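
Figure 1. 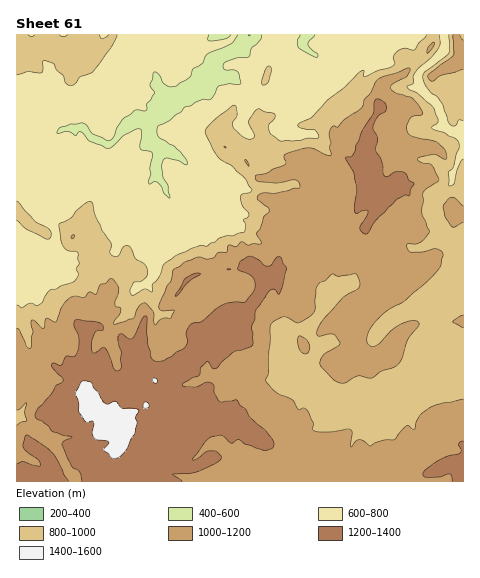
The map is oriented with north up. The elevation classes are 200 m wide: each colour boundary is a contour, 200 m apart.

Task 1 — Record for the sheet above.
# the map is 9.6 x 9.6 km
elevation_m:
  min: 400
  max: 1510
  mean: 960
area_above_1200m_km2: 14.6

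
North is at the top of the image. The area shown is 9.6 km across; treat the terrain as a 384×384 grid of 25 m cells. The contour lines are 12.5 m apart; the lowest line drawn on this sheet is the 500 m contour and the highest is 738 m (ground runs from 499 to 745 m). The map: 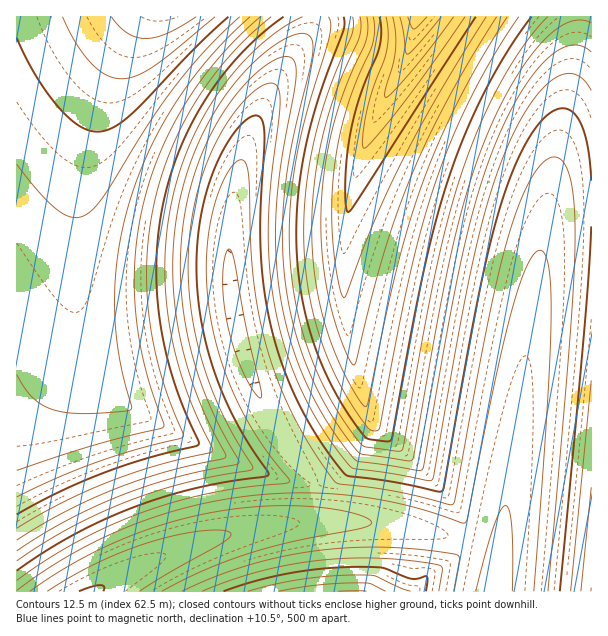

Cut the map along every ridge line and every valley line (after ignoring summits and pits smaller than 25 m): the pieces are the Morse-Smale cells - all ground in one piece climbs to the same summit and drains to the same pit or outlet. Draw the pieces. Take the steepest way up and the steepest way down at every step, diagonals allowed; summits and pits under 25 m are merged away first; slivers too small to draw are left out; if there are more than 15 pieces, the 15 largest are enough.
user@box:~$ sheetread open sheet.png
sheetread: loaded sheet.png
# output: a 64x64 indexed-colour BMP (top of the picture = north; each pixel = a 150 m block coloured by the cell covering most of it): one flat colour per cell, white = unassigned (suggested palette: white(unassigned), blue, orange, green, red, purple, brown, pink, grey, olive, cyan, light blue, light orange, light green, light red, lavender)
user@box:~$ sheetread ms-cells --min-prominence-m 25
<image width="64" height="64" href="data:image/bmp;base64,Qk12CAAAAAAAAHYAAAAoAAAAQAAAAEAAAAABAAQAAAAAAAAIAAATCwAAEwsAABAAAAAAAAAA////ALR3HwAOf/8ALKAsACgn1gC9Z5QAS1aMAMJ34wB/f38AIr28AM++FwDox64AeLv/AIrfmACWmP8A1bDFACIiIiIiREREREREREREREREREREREREREREQzMzMzMzIiIiIiIkRERERERERERERERERERERERERERDMzMzMzMiIiIiIiIkREREREREREREREREREREREREREMzMzMzMyIiIiIiIiIkRERERERERERERERERERERERERDMzMzMzIiIiIiIiIiIiREREREREREREREREREREREREMzMzMzMiIiIiIiIiIiIiREREREREREREREREREREQREzMzMzMyIiIiIiIiIiIiIiIkREREREREREREREQRERETMzMzMzIiIiIiIiIiIiIiIiIiIiRERERERBERERERERMzMzMzMiIiIiIiIiIiIiIiIiIiIiIREREREREREREREzMzMzMyIiIiIiIiIiIiIiIiIiIiIhERERERERERERETMzMzMzIiIiIiIiIiIiIiIiIiIiIiEREREREREREREREzMzMzMiIiIiIiIiIiIiIiIiIiIiIRERERERERERERETMzMzMyIiIiIiIiIiIiIiIiIiIiIhERERERERERERERMzMzMzIiIiIiIiIiIiIiIiIiIiIhEREREREREREREREzMzMzMiIiIiIiIiIiIiIiIiIiIhERERERERERERERETMzMzMyIiIiIiIiIiIiIiIiIiIiERERERERERERERERMzMzMzIiIiIiIiIiIiIiIiIiIiEREREREREREREREREzMzMzMiIiIiIiIiIiIiIiIiIiERERERERERERERERETMzMzMyIiIiIiIiIiIiIiIiIiIREREREREREREREREREzMzMzIiIiIiIiIiIiIiIiIiIRERERERERERERERERETMzMzMiIiIiIiIiIiIiIiIiIhERERERERERERERERERMzMzMyIiIiIiIiIiIiIiIiIhEREREREREREREREREREzMzMzIiIiIiIiIiIiIiIiIiERERERERERERERERERETMzMzMiIiIiIiIiIiIiIiIiERERERERERERERERERERMzMzMyIiIiIiIiIiIiIiIiIREREREREREREREREREREzMzMzIiIiIiIiIiIiIiIiIhERERERERERERERERERERMzMzMiIiIiIiIiIiIiIiIhEREREREREREREREREREREzMzMyIiIiIiIiIiIiIiIiERERERERERERERERERERETMzMzIiIiIiIiIiIiIiIiIRERERERERERERERERERERMzMzMiIiIiIiIiIiIiIiIhEREREREREREREREREREREzMzMyIiIiIiIiIiIiIiIhERERERERERERERERERERETMzMzIiIiIiIiIiIiIiIiERERERERERERERERERERERMzMzMiIiIiIiIiIiIiIiIRERERERERERERERERERERETMzMyIiIiIiIiIiIiIiIhERERERERERERERERERERERMzMzIiIiIiIiIiIiIiIiEREREREREREREREREREREREzMzMiIiIiIiIiIiIiIiIRERERERERERERERERERERETMzMyIiIiIiIiIiIiIiIhERERERERERERERERERERERMzMzIiIiIiIiIiIiIiIiEREREREREREREREREREREREzMzMiIiIiIiIiIiIiIiIRERERERERERERERERERERETMzMyIiIiIiIiIiIiIiIhEREREREREREREREREREREREzMzIiIiIiIiIiIiIiIiERERERERERERERERERERERETMzMiIiIiIiIiIiIiIiIRERERERERERERERERERERERMzMyIiIiIiIiIiIiIiIhERERERERERERERERERERERETMzIiIiIiIiIiIiIiIiEREREREREREREREREREREREREREiIiIiIiIiIiIiIiIRERERERERERERERERERERERERESIiIiIiIiIiIiIiIiERERERERERERERERERERERERERIiIiIiIiIiIiIiIiIREREREREREREREREREREREREREiIiIiIiIiIiIiIiIhERERERERERERERERERERERERESIiIiIiIiIiIiIiIiERERERERERERERERERERERERERIiIiIiIiIiIiIiIiIhEREREREREREREREREREREREREiIiIiIiIiIiIiIiIiERERERERERERERERERERERERESIiIiIiIiIiIiIiIiIRERERERERERERERERERERERERIiIiIiIiIiIiIiIiIiEREREREREREREREREREREREREiIiIiIiIiIiIiIiIiIRERERERERERERERERERERERESIiIiIiIiIiIiIiIiIiERERERERERERERERERERERERIiIiIiIiIiIiIiIiIiIREREREREREREREREREREREREiIiIiIiIiIiIiIiIiIiERERERERERERERERERERERESIiIiIiIiIiIiIiIiIiIRERERERERERERERERERERERIiIiIiIiIiIiIiIiIiIiEREREREREREREREREREREREiIiIiIiIiIiIiIiIiIiIhERERERERERERERERERERESIiIiIiIiIiIiIiIiIiIiERERERERERERERERERERERIiIiIiIiIiIiIiIiIiIiIhEREREREREREREREREREREiIiIiIiIiIiIiIiIiIiIiIRERERERERERERERERERESIiIiIiIiIiIiIiIiIiIiIhERERERERERERERERERER"/>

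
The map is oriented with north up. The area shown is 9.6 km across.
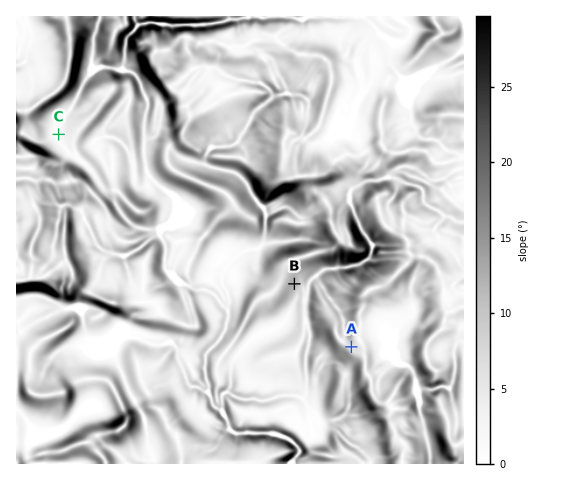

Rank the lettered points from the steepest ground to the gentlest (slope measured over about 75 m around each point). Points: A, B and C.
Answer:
B A C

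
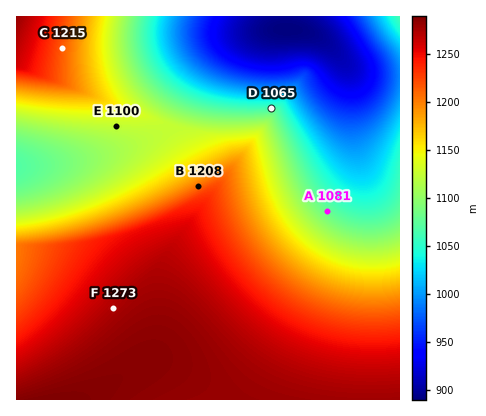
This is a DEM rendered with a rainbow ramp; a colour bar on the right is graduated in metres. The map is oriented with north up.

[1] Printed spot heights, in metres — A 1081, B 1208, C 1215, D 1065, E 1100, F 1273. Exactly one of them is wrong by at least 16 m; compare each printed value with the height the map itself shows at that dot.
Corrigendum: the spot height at E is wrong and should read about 1124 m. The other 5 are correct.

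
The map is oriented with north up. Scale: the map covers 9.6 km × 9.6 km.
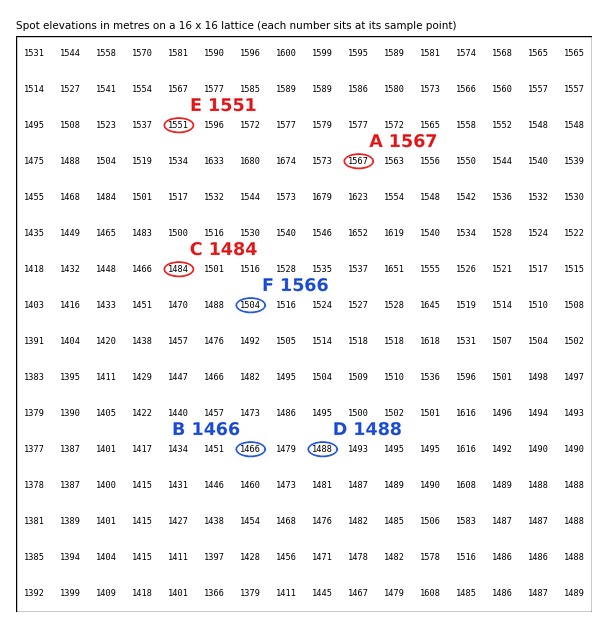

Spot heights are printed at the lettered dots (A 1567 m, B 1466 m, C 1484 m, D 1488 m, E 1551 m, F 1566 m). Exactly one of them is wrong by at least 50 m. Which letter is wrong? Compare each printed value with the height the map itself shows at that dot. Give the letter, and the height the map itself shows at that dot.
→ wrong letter F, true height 1504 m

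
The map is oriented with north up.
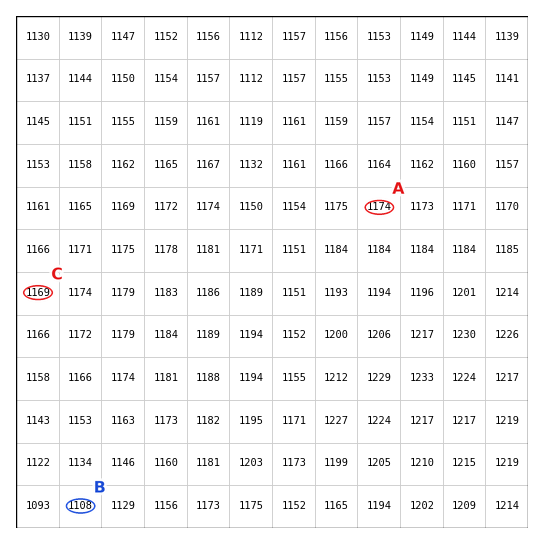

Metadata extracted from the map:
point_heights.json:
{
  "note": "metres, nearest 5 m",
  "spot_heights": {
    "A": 1175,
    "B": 1110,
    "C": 1170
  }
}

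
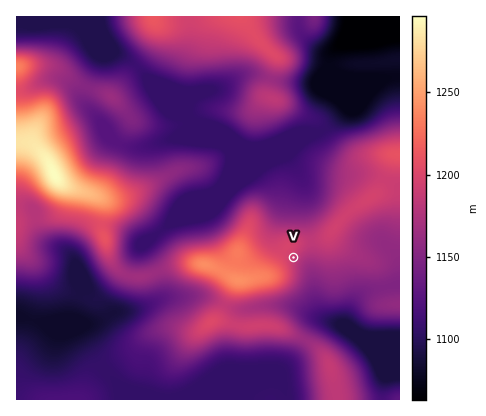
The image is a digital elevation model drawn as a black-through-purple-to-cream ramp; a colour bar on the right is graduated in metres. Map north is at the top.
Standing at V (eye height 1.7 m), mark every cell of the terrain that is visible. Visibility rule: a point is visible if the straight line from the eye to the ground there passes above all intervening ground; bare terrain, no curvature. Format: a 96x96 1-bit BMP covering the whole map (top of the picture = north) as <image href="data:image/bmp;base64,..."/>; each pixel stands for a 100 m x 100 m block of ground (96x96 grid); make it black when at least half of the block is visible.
<image width="96" height="96" href="data:image/bmp;base64,Qk2+BAAAAAAAAD4AAAAoAAAAYAAAAGAAAAABAAEAAAAAAIAEAAATCwAAEwsAAAIAAAAAAAAA////AAAAAAAAAAAAAAAAAAA+AD8AAAAAAAAAAAA+AD8AAAAAAAAAAAA+AD8AAAAAAAAAAAA8AD8AAAAAAAAAAAA8AD8AAAAAAAAAAAA8AD8AAAAAAAAAAAA8ED8AAAAAAAAAAAA8/n8AAAAAAAAAAAA///8AAAAAAAAAAAA///8AAAAAAAAAAAA///8AAAAAAAAAAAA///8AAAAAAAAAAAA///8AAAAAAAAAAAB///8AAAAAAAAAAAD///wAAAAAAAAAAAH///AAAAAAAAAAAAP//AAAAAAAAAAAAAP/gAAAAAAAAAAAAAA+AAAAAAAAAAAAAAAIAQAAAAAAAAAAAAAAAwAAAAAAAAAAAAAAA8AAAAAAAAAAAAAAA/AAAAAAAAAAAAAAB/8AAAAAAAAAAAAYB/8AAAAAAAAAAAA+B/8AAAAAAAAAAAA/B/8AAAAAAAAAAAA/B/8AAAAAAAAAAAB/h/8AAAAAAAAAAAB/z/8AAAAAAAAAAAD///EAAAAAAAAAAH3//+AAAAAAAAAAAP///8AAAAAAAAAAAf///8AAAAAAAAAAA////8AAAAAAAAAAAB///4AAAAAAAAAAAA//AgEAAAAAAAAAAAf/AAAAAAAAAAAAAAD+AAAAAAAAAAAAAAB+AAAAAAAAAAAAAAA+AAAAAAAAAAAAAAA+AAAAAAAAAAAAAAAfAAAAAAAAAAAAAAAPAAAAAAAAAAAAAAAHAAAAAAAAAAAAAAADgAAAAAAAAAAAAAADwAAAAAAAAAAAAAAB4AAAAAAAAAAAAAAA+AAAAAAAAAAAAAAA/gAAAAAAAAAAAAAAYwAAAAAAAAAAAAAAcAAAAAAAAAAAAAAAMAAAAAAAAAAAAAAAPAAAAAAAAAAAAAAAHwAAAAAAAAAAAAAAD8AAAAAAAAAAAAAAD/AAAAAAAAAAAAAAD/8AAAAAAAAAAAAAD/8AAAAAAAAAAAAAD/8AAAAAAAAAAAAAB/8AAAAAAAAAAAAAB/4AAAAAAAAAAAAAAEAAAAAAAAAAAAAAAAAAAAAAAAAAAAAAAAAAAAAAAAAAAAAAAAAAAAAAAAAAAAAAAAAAAAAAAAAAAAAAAAAAAAAAAAAAAAAAAAAAAAAAAAAAAAAAAAAAAAAAAAAAAAAAAAAAAAAAAAAAAAAAAAAAAAAAAAAAAAAAAAAAAAAAAAAAAAAAAAAAAAAAAAAAAAAAAAAAAAAAAAAAAAAAAAAAAAAAAAAAAAAAAAAAAAAAAAAAAAAAAAAAAAAAAAAAAAAAAAAAAAAAAAAAAAAAAAAAAAAAAAAAAAAAAAAAAAAAAAAAAAAAAAAAAAAAAAAAAAAAAAAAAAAAAAAAAAAAAAAAAAAAAAAAAAAAAAAAAAAAAAAAAAAAAAAAAAAAAAAAAAAAAAAAAAAAAAAAAAAAAAAAAAAAAAAAAAAAAAAAAAAAAAAAAAAAAAAAAAAAAAAAAAAAAAAAAAAAAAAAAAAAAAAAAAAAAAAAAAAAAAAAAAAAAAAAAAAAAAAAAAAAAAAAAAAAAAAAAAAAAAAAAAAAAAA="/>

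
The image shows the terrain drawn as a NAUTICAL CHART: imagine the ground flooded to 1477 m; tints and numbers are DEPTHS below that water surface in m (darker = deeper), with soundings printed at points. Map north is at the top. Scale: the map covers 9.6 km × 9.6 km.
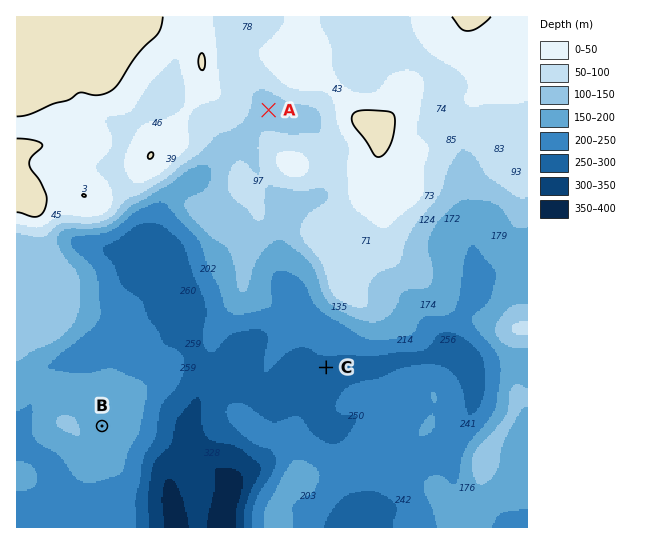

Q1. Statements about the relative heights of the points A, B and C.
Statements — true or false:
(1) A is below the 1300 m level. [false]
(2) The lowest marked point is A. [false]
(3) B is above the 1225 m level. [true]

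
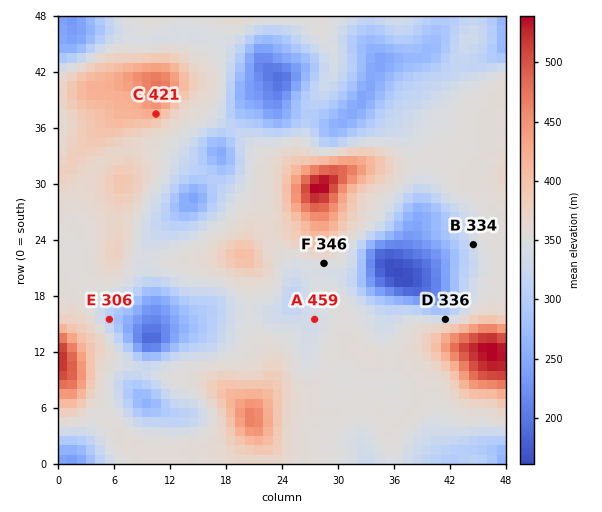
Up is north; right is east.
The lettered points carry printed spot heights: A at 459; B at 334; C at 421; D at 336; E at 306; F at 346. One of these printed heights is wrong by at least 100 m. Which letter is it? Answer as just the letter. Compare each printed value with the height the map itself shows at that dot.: A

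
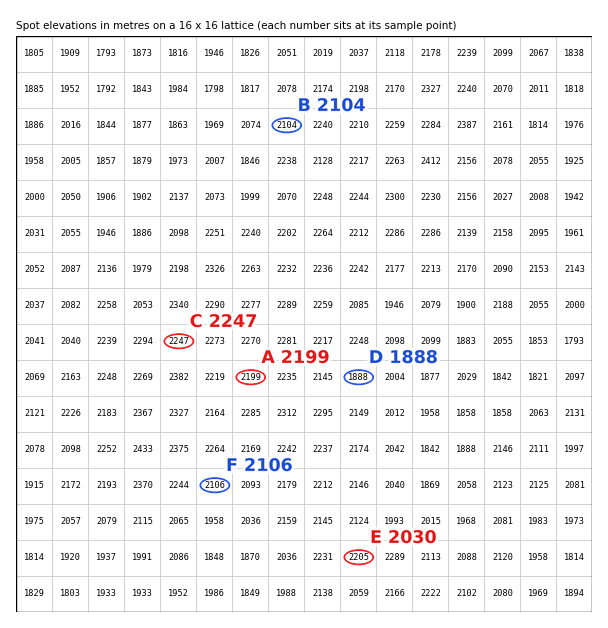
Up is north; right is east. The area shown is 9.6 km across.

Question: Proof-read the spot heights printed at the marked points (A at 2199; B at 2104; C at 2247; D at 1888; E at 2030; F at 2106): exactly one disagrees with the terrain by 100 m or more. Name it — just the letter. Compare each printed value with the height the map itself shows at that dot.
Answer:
E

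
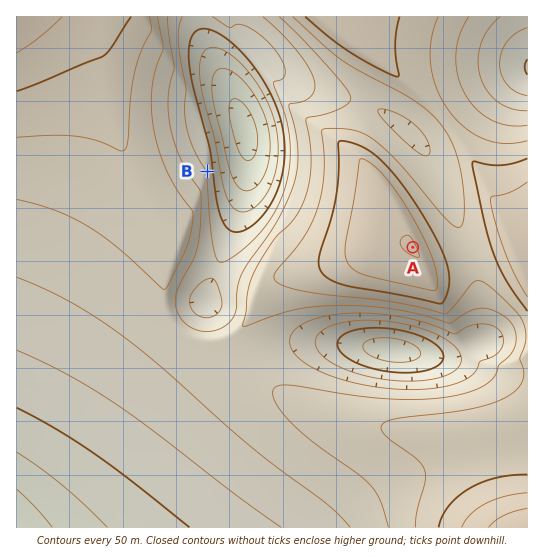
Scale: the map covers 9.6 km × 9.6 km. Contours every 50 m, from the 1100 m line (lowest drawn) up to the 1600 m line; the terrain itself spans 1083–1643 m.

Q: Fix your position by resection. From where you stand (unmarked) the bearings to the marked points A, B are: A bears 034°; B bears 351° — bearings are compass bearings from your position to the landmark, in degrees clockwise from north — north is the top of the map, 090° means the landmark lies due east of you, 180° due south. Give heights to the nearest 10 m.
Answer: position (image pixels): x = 256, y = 479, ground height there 1330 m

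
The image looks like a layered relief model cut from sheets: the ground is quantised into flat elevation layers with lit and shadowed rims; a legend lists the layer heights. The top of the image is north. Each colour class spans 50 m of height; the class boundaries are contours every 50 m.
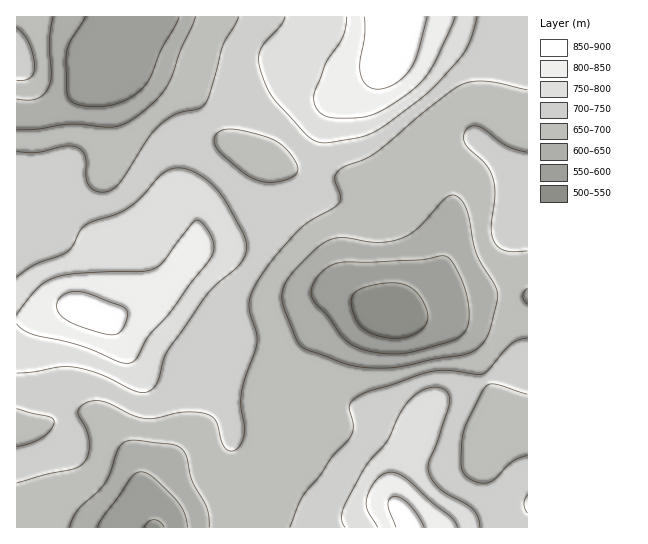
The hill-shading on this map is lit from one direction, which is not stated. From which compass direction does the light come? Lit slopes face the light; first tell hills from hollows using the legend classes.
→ SW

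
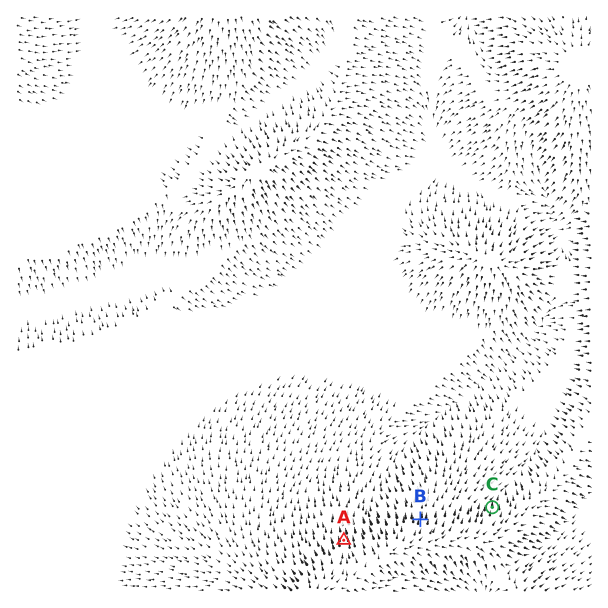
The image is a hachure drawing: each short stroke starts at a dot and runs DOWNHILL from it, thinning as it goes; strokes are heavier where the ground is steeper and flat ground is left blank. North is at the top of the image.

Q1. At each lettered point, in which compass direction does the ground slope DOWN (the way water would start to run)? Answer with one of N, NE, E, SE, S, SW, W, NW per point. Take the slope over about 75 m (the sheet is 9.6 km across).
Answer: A N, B N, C N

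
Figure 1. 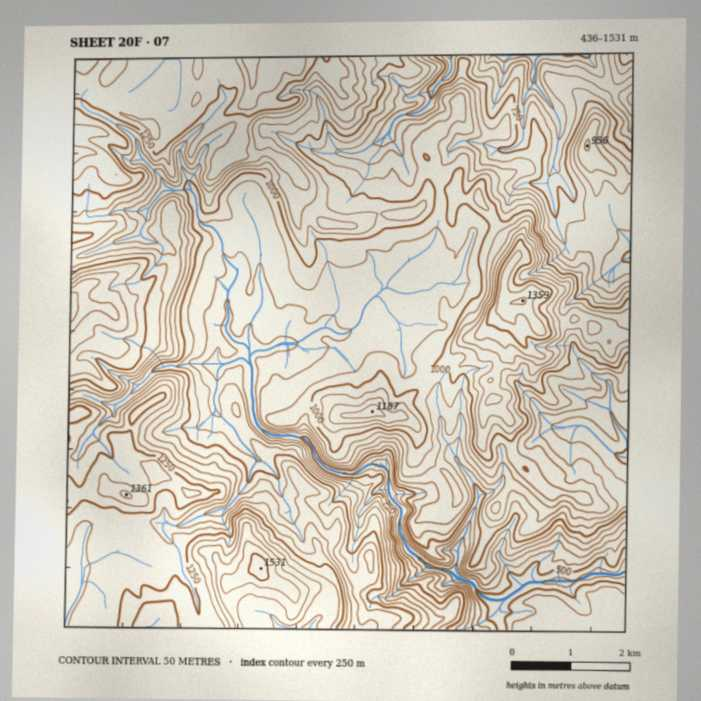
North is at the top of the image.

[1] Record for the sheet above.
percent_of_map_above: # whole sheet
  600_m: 95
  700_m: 92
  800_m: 85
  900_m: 71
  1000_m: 48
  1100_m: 36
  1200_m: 25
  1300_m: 8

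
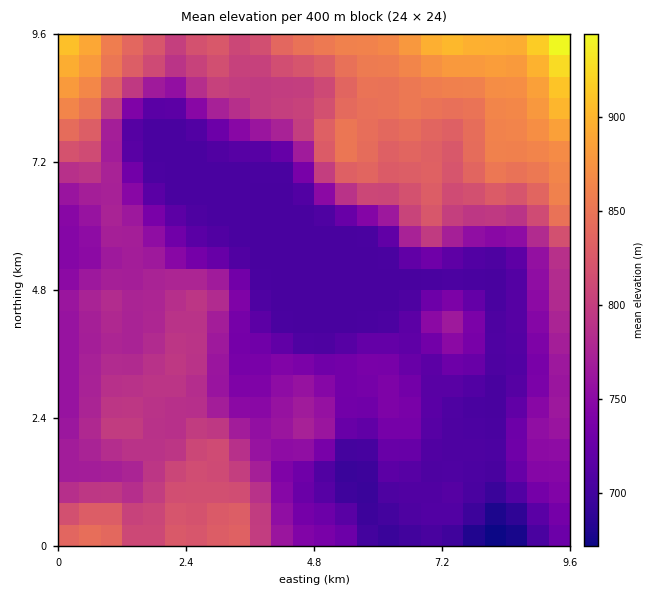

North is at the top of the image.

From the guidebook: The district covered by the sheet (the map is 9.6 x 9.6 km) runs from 670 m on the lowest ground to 960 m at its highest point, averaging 770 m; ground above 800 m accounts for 26.8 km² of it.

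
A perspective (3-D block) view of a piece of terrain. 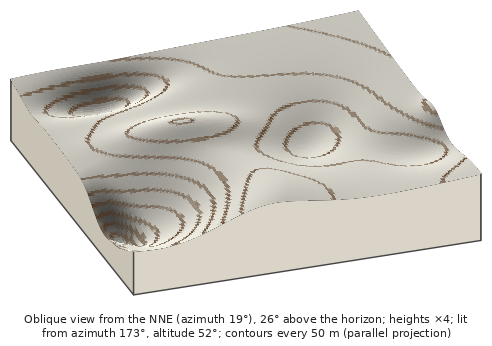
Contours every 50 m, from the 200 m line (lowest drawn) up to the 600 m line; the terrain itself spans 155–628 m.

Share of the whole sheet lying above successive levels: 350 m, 95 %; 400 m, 91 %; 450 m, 83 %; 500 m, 62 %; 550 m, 26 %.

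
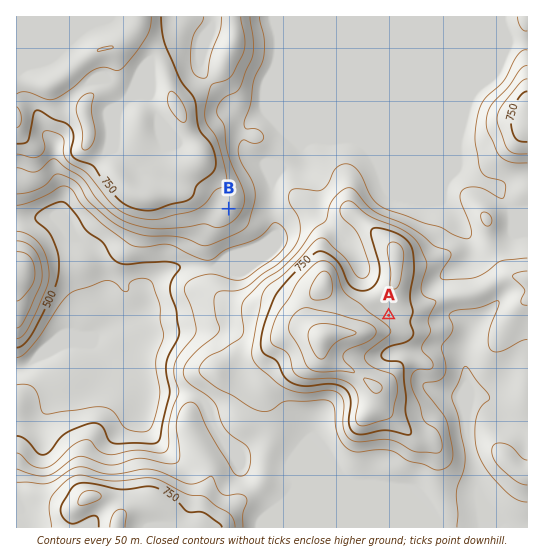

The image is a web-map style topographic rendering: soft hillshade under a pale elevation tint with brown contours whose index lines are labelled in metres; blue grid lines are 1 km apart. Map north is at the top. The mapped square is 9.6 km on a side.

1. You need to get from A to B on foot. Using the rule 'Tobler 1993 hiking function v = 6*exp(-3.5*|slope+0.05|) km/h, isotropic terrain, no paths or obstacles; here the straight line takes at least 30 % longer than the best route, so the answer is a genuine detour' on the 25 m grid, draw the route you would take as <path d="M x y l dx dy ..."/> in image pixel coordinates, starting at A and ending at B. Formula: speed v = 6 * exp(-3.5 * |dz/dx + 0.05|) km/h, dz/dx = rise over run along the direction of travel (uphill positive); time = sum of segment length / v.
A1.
<path d="M389 315l-10-9-1-3-5-5-16-8-4-4-4-8 0-8-8-16-4-4-8-16-4-4-51-25-23 0-10 5-10 0-2-1"/>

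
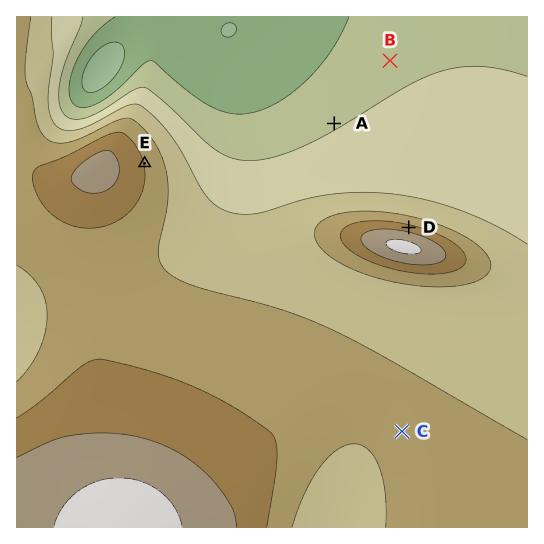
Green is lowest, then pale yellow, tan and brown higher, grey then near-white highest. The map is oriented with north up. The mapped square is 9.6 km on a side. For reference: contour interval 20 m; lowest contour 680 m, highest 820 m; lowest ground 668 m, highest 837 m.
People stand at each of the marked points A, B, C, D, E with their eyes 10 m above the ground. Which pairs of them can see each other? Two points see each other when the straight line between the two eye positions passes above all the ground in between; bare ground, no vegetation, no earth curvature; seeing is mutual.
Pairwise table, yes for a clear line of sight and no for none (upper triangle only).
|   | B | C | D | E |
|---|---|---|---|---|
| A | yes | no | yes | yes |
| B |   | no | yes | yes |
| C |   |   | no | yes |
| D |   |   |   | yes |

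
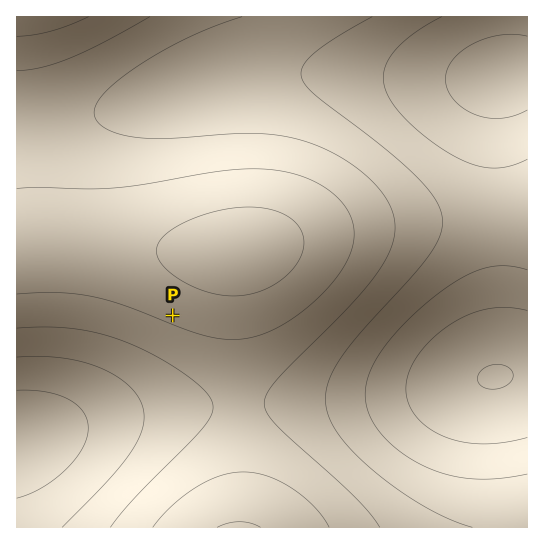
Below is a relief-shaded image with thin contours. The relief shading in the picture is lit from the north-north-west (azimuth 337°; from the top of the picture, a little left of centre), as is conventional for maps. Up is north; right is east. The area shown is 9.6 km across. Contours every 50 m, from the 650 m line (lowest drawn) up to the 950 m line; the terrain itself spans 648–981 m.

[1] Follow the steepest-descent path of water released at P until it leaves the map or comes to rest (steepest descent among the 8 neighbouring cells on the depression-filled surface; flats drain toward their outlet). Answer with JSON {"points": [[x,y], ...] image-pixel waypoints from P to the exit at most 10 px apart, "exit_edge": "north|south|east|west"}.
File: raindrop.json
{"points": [[173, 315], [173, 326], [169, 337], [158, 347], [147, 358], [137, 369], [126, 379], [115, 390], [105, 401], [94, 411], [83, 418], [73, 422], [62, 425], [51, 429], [41, 431], [30, 435], [19, 438], [17, 439]], "exit_edge": "west"}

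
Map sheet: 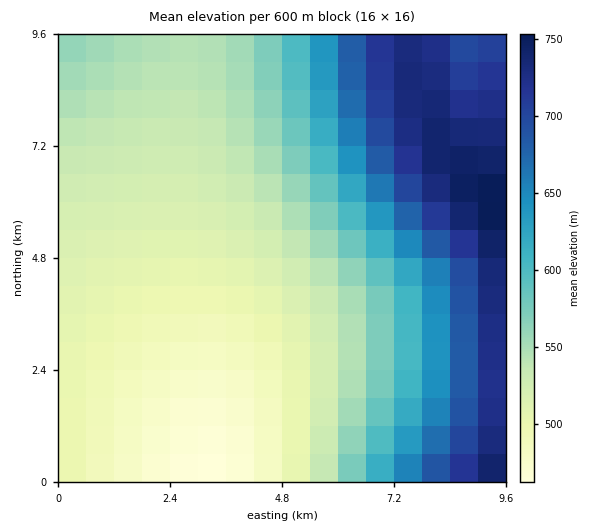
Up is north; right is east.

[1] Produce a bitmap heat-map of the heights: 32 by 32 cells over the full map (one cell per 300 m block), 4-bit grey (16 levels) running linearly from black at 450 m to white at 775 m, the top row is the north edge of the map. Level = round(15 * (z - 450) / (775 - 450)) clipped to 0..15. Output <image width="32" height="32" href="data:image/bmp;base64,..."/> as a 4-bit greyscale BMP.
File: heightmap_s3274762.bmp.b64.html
<image width="32" height="32" href="data:image/bmp;base64,Qk12AgAAAAAAAHYAAAAoAAAAIAAAACAAAAABAAQAAAAAAAACAAATCwAAEwsAABAAAAAAAAAAAAAAABEREQAiIiIAMzMzAERERABVVVUAZmZmAHd3dwCIiIgAmZmZAKqqqgC7u7sAzMzMAN3d3QDu7u4A////ACIiERERERESI0RWeJq8zd4iIhEREREREiM0Vniaq8zeIiIhERERERIjNFZ3iau83SIiIRERERESIzRVZ4mavM0iIiEREREREiM0RWeImrzNIiIhERERERIjNEVmeJqrzSIiIhEREREiIzRFZniZq80iIiIhERERIiM0RVZ4iavNIiIiIhEREiIjNEVWeImrzTIiIiIiIiIiIzRFVniJq80yIiIiIiIiIjM0RVZ4iavNMyIiIiIiIiIzNEVWeImrzTMyIiIiIiIjMzRFVniZq80zMyIiIiIiMzNERWZ4mrzdMzMzIiIiMzM0RFVneJq83TMzMzMzMzMzNEVWZ4mavN4zMzMzMzMzM0RFVniJq8zeMzMzMzMzMzREVWd4mrzN3jMzMzMzMzNERVZniau83e4zMzMzMzM0REVWeJmrzd7uMzMzMzMzRERVZniavM3e7kRDMzMzNERFVWeJqrzd7u5ERERERERERVZniavN3e7uRERERERERFVWeJqrzd3t3URERERERERVZniavM3d3d1EREREREREVWd4mrzd3d3dRERERERERVVniaq83d3czVREREREREVWZ4mrzN3d3M1VVERERERVVmeJq8zd3czNVVVEREREVVZniavM3d3LzVVVVERERFVWd4mrzd3cy7xVVVVERERVVneJq83d3Mu8"/>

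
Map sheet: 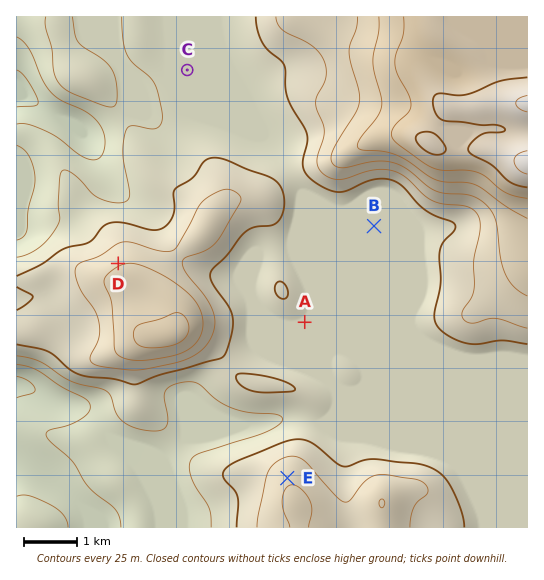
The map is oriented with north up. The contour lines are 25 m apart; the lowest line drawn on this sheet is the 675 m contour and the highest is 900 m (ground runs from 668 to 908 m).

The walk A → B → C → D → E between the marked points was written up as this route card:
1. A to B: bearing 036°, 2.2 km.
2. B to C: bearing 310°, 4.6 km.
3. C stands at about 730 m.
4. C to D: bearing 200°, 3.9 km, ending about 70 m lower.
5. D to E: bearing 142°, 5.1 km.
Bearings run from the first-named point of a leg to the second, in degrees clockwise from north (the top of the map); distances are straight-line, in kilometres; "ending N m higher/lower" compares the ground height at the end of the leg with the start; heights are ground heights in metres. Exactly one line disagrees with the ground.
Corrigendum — Line 4: it should read "ending about 70 m higher".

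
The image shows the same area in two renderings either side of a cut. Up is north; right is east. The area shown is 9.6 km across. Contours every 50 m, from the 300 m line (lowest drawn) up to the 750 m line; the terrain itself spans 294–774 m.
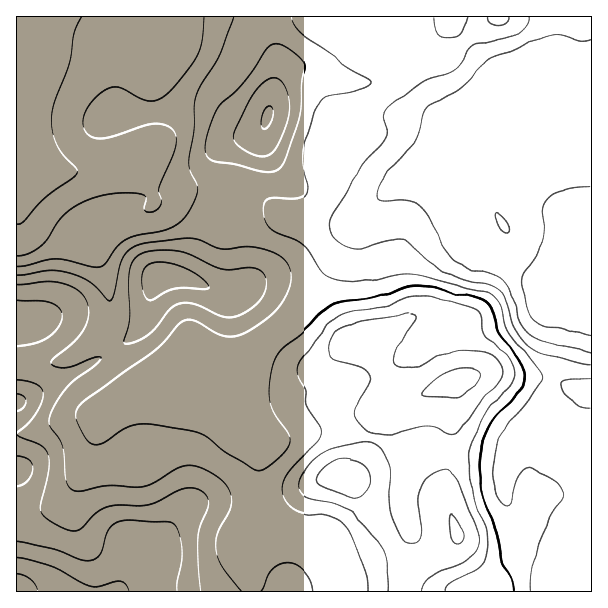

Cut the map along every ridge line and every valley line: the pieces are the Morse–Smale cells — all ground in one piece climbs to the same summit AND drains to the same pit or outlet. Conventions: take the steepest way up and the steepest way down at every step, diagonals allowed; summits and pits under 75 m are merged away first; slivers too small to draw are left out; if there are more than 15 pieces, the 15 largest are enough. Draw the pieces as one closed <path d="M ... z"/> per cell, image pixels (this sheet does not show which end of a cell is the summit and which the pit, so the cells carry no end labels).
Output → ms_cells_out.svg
<path d="M449 152l-17 17-18 6-25 15-31 31-8 10-13 29-19 30-17 21-39 34-6 14-6 33 2 19 4 11 0 10 4 9-2 50 4 24 11 13 6 2 30 8 11 11 16 23 2 7 1 13 252 0 1-49-28-1-15 5-25-11-6-5-7-15-7-25 0-21 4-17 4-7 12-8 48-19-21-13-4-7 11-48 2-33 29-66-55 24-7 0-50-23-9-10-10-16-13-45z"/><path d="M236 182l-7 1-5 30-32 62-6 3-24-2-6 5-5 10-6 27-6 11-14 14-14 9-45 26-50 24 1 190 321-1-1-16-17-26-14-13-33-8-11-13-4-24 2-50-4-9 0-10-4-11-2-19 6-33 6-14 11-11 12-8 33-36 19-30 13-29 8-10-4-1-6 3-25 0-36-5-6-2-26-24z"/><path d="M174 16l-158 1 1 385 69-35 39-24 14-14 6-11 6-27 5-10 6-5 21 2 6-1 35-64 4-31-16 0-38 8-12 3-7 5-16-31-7-8 14-7 8-11-2-66 8-25 14-27z"/><path d="M591 16l-223 0-10 22 2 5 17 9 31 6 12 0 19 47 16 19 6 0 12-6 11-2-19 12-8 10-7 15-5 18 0 11 13 45 10 16 17 15 42 18 7 0 30-12 23-11 5-5z"/><path d="M366 16l-95 1 1 22 5 17 0 15-7 40-8 20-27 16-5 12-1 23 16 4 10 6 26 24 6 2 36 5 25 0 9-3 38-34 19-11 18-6 18-17 13-21 18-14-4-1-12 6-10 2-16-19-19-47-31-3-17-5-12-7-2-5z"/><path d="M270 16l-95 1-15 33-8 25 2 66-8 11-14 7 7 8 16 31 7-5 12-3 38-8 16 0 2-23 5-12 27-16 8-20 7-40 0-15-5-17z"/>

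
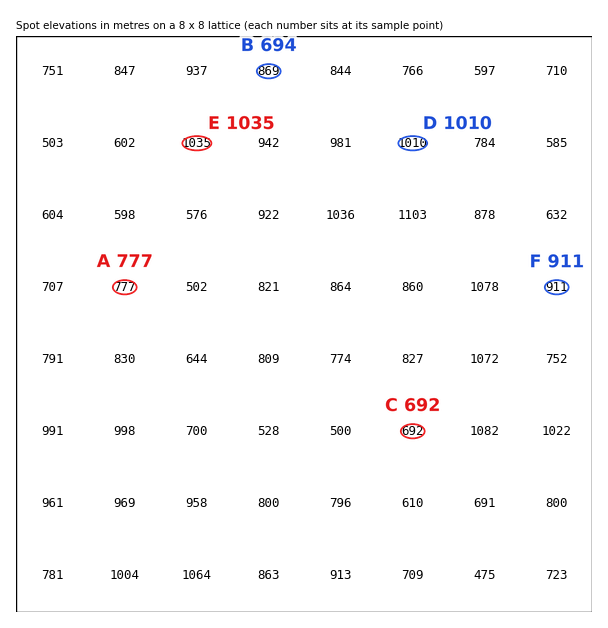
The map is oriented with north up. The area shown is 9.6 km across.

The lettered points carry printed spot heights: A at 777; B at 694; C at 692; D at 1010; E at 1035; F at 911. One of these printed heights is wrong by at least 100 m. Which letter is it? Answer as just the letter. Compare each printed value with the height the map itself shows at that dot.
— B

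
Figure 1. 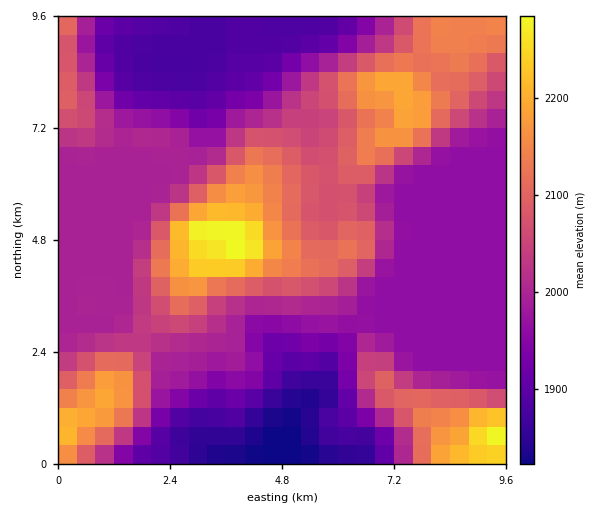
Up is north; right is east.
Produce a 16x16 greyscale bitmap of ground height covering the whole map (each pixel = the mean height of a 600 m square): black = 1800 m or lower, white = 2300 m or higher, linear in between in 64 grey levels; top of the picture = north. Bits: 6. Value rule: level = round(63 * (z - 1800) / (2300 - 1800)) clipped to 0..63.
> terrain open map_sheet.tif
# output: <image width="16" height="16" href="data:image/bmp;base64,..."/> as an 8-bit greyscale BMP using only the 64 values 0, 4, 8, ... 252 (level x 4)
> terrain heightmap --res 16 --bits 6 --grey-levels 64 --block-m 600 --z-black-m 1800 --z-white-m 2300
<image width="16" height="16" href="data:image/bmp;base64,Qk02BQAAAAAAADYEAAAoAAAAEAAAABAAAAABAAgAAAAAAAABAAATCwAAEwsAAAABAAAAAAAAAAAAAAEBAQACAgIAAwMDAAQEBAAFBQUABgYGAAcHBwAICAgACQkJAAoKCgALCwsADAwMAA0NDQAODg4ADw8PABAQEAAREREAEhISABMTEwAUFBQAFRUVABYWFgAXFxcAGBgYABkZGQAaGhoAGxsbABwcHAAdHR0AHh4eAB8fHwAgICAAISEhACIiIgAjIyMAJCQkACUlJQAmJiYAJycnACgoKAApKSkAKioqACsrKwAsLCwALS0tAC4uLgAvLy8AMDAwADExMQAyMjIAMzMzADQ0NAA1NTUANjY2ADc3NwA4ODgAOTk5ADo6OgA7OzsAPDw8AD09PQA+Pj4APz8/AEBAQABBQUEAQkJCAENDQwBEREQARUVFAEZGRgBHR0cASEhIAElJSQBKSkoAS0tLAExMTABNTU0ATk5OAE9PTwBQUFAAUVFRAFJSUgBTU1MAVFRUAFVVVQBWVlYAV1dXAFhYWABZWVkAWlpaAFtbWwBcXFwAXV1dAF5eXgBfX18AYGBgAGFhYQBiYmIAY2NjAGRkZABlZWUAZmZmAGdnZwBoaGgAaWlpAGpqagBra2sAbGxsAG1tbQBubm4Ab29vAHBwcABxcXEAcnJyAHNzcwB0dHQAdXV1AHZ2dgB3d3cAeHh4AHl5eQB6enoAe3t7AHx8fAB9fX0Afn5+AH9/fwCAgIAAgYGBAIKCggCDg4MAhISEAIWFhQCGhoYAh4eHAIiIiACJiYkAioqKAIuLiwCMjIwAjY2NAI6OjgCPj48AkJCQAJGRkQCSkpIAk5OTAJSUlACVlZUAlpaWAJeXlwCYmJgAmZmZAJqamgCbm5sAnJycAJ2dnQCenp4An5+fAKCgoAChoaEAoqKiAKOjowCkpKQApaWlAKampgCnp6cAqKioAKmpqQCqqqoAq6urAKysrACtra0Arq6uAK+vrwCwsLAAsbGxALKysgCzs7MAtLS0ALW1tQC2trYAt7e3ALi4uAC5ubkAurq6ALu7uwC8vLwAvb29AL6+vgC/v78AwMDAAMHBwQDCwsIAw8PDAMTExADFxcUAxsbGAMfHxwDIyMgAycnJAMrKygDLy8sAzMzMAM3NzQDOzs4Az8/PANDQ0ADR0dEA0tLSANPT0wDU1NQA1dXVANbW1gDX19cA2NjYANnZ2QDa2toA29vbANzc3ADd3d0A3t7eAN/f3wDg4OAA4eHhAOLi4gDj4+MA5OTkAOXl5QDm5uYA5+fnAOjo6ADp6ekA6urqAOvr6wDs7OwA7e3tAO7u7gDv7+8A8PDwAPHx8QDy8vIA8/PzAPT09AD19fUA9vb2APf39wD4+PgA+fn5APr6+gD7+/sA/Pz8AP39/QD+/v4A////ALSATDAgFBAMDBgcMHS81OTMvJBIKCQkEBAkNFCMsMDgrMSwZEw4QCgYHEiMkIiEeISknGhgWFhAMCxUhFxUVFRkbHB0cGhcQERIUFxUVFRUZGRogJh8aGBkYFhUVFRUVGRkaJTAuKyYlIx0VFRUVFRkZGSU1OjwyKycnHBUVFRUZGRkfNDs6MScjJR0VFRUVGRkZGSEtMS0mIiIZFRUVFRkZGRkZHysrJSIlIRcVFRUcGxkaGBYgJCEhJy0qHRYVIhwUExAPFhkeICYsMSohGiQVDAsLDA0RGiIrMTEqJiEgEAsKCgoMDBAVHCQoKSomIhAMCwoKCwsLCxAYJCsrKw="/>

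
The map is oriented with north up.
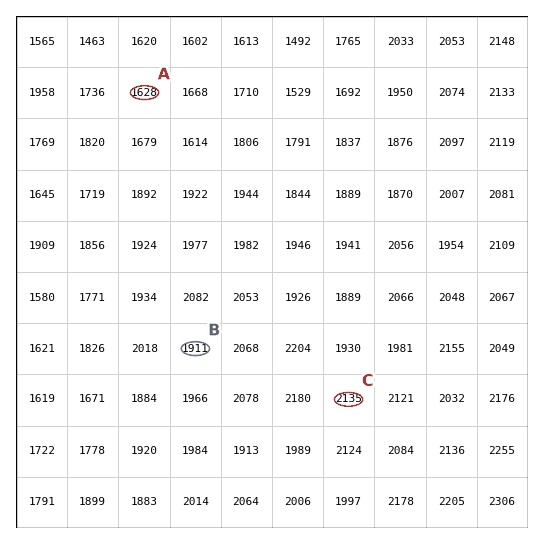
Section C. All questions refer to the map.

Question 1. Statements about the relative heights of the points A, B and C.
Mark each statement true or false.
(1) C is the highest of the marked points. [true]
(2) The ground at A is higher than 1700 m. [false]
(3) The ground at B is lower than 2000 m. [true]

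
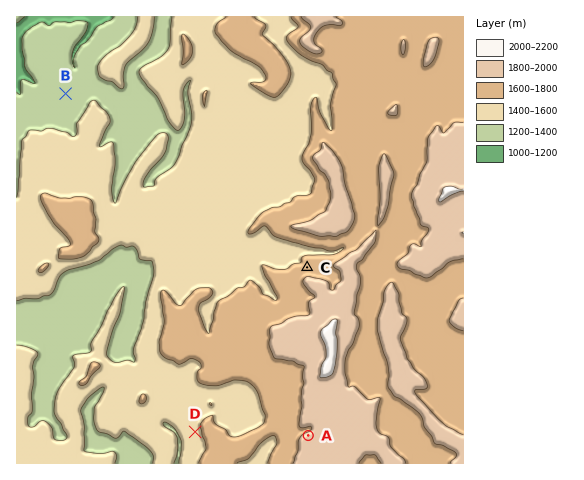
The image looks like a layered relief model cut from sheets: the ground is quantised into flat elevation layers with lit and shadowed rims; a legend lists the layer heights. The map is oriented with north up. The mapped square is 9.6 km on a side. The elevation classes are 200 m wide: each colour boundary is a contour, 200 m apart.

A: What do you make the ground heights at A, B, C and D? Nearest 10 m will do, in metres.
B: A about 1850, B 1300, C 1650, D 1540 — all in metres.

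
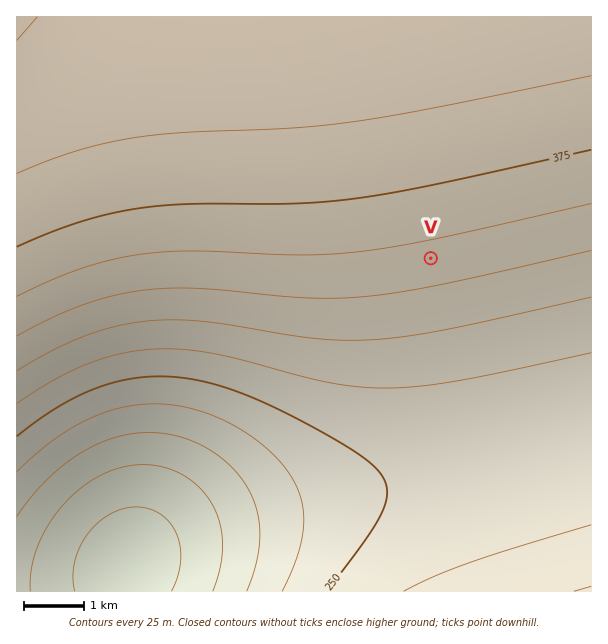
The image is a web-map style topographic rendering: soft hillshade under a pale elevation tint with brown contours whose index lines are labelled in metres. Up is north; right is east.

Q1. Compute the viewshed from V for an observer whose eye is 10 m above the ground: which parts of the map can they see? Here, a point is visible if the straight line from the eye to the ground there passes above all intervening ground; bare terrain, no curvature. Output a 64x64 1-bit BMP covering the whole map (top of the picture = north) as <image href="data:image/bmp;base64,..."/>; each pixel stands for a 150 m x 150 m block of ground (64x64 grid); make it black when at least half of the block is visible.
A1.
<image width="64" height="64" href="data:image/bmp;base64,Qk0+AgAAAAAAAD4AAAAoAAAAQAAAAEAAAAABAAEAAAAAAAACAAATCwAAEwsAAAIAAAAAAAAA////AAAAAAD+AD////////wAD///////+AAH///////wAAP//////+AAAf//////4AAA///////AAAB//////8AAAD//////wAAAH//////AAAAf/////4AAAA//////gAAAB/////+AAAAD/////8AAAAP/////wAAAAf/////AAAAA/////8AAAAD/////wAAAAH/////gAAAAf////+AAAAA/////4AAAAD/////wAAAAH/////AAAAAf////+AAAAA/////4AAAAD/////wAAAAP/////AAAAA/////+AAAAD/////8AAAAP/////4AAAB//////gAAAH//////AAAA//////+AAAD//////8AAAf//////4AAD///////wAAf///////gAD////////gAP////////AB/////////AP////////+A/////////4D/////////AH////////4AH///////+AAH///////wAAH//////8AAAD//////AAAAAf////gAAAAAH///wAAAAAAB//8AAAAAAAAf+AAAAAAAAADwAAAAAAAAABAAAAAAAAAAAAAAAAAAAAAAAAAAAAAAAAAAAAAAAAAAAAAAAAAAAAAAAAAAAAAAAAAAAAAAAAAAAAAAAAAAAAAAAAAAAAAAAAAAAAAAAAAAAAAAAAAAAAAA=="/>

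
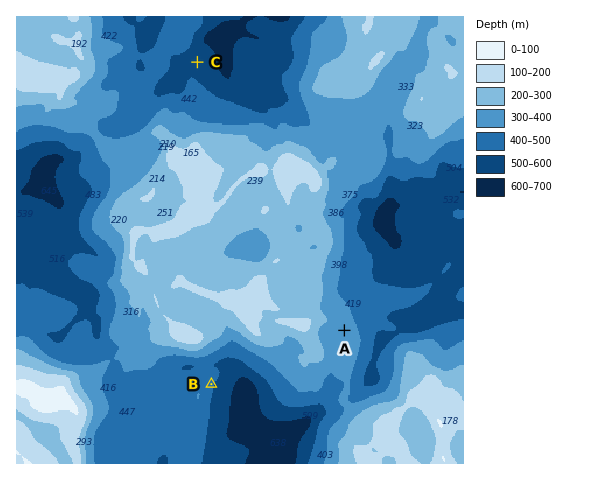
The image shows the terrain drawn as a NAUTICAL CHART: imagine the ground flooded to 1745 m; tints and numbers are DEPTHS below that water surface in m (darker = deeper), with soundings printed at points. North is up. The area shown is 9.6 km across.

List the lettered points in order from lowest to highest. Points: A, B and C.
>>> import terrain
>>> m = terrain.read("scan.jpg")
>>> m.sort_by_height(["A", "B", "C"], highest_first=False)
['C', 'B', 'A']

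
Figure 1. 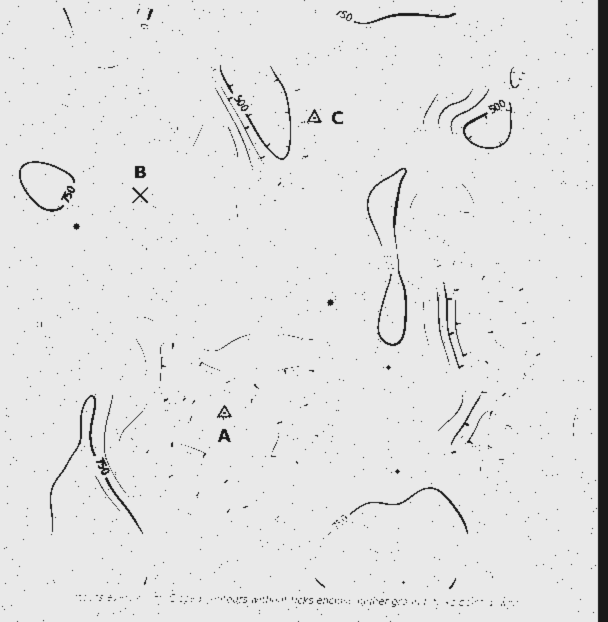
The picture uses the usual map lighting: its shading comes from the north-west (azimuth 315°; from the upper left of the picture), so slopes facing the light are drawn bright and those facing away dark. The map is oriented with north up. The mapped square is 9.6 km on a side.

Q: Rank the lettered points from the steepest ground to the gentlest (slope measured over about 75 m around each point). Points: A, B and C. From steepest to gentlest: C A B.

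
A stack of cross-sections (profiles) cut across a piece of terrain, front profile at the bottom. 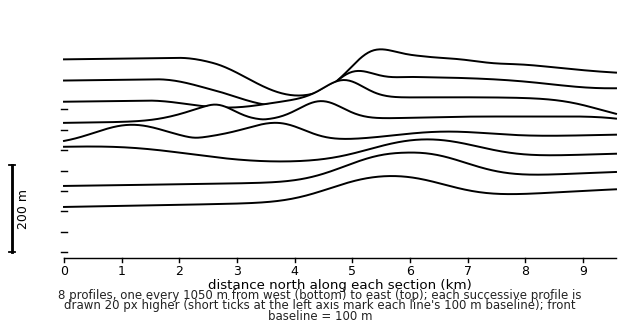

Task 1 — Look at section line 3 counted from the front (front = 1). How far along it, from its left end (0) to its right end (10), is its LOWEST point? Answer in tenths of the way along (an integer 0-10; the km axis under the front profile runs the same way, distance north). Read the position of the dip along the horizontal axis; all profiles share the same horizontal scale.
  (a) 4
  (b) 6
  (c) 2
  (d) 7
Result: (a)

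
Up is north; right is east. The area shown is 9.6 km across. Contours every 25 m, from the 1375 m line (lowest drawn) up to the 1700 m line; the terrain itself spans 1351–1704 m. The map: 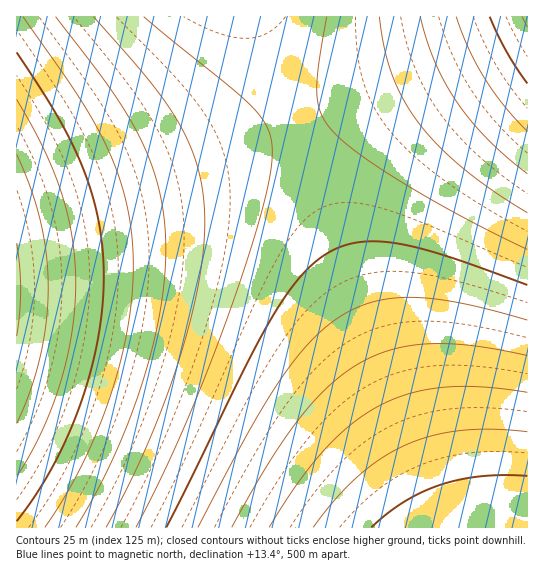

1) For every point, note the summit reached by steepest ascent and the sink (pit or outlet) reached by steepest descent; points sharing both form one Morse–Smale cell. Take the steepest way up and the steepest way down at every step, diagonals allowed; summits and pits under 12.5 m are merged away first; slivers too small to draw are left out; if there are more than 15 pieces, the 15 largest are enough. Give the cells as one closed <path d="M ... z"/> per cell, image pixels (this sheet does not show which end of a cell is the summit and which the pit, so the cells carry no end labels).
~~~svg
<path d="M294 123l-160 56-118 35 1 314 431-1-40-100-95-257z"/><path d="M527 21l-97 47-135 54 98 267 56 139 79-1z"/><path d="M254 16l-237 0-1 197 118-34 160-56z"/><path d="M527 16l-272 1 38 102 5 2 95-37 64-28 61-29 10-6z"/>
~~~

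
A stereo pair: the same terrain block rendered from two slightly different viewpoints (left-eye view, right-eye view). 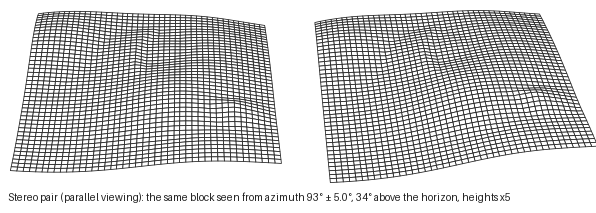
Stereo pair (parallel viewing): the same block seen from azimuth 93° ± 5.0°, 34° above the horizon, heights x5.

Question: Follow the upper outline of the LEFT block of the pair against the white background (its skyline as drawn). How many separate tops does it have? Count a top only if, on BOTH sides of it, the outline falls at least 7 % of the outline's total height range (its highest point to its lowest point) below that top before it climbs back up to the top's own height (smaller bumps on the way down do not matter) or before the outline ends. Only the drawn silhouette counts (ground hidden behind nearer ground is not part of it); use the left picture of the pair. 4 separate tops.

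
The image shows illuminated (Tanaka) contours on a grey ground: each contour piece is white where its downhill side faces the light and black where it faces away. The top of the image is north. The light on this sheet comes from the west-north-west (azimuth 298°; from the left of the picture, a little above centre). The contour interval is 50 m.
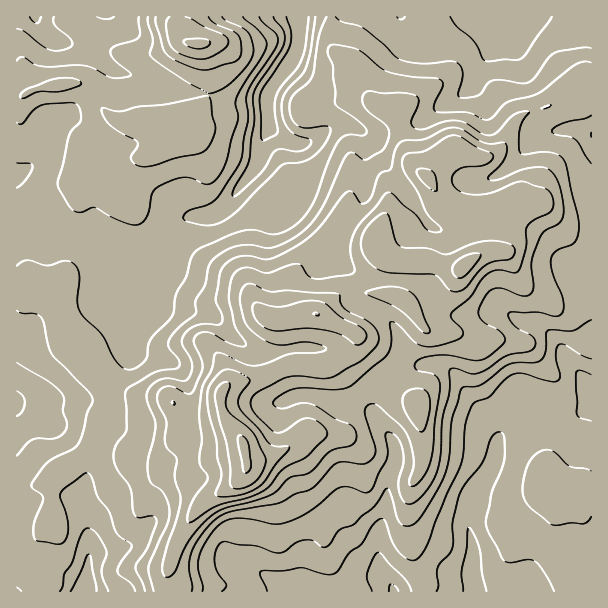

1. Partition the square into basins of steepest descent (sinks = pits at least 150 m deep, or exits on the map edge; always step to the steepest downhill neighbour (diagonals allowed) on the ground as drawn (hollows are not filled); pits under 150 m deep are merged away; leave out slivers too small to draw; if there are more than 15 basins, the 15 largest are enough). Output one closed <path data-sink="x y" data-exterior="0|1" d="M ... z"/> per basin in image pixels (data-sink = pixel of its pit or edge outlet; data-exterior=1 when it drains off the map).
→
<path data-sink="299 17" data-exterior="1" d="M591 16l-574 0-1 260 11 2 11 10 18 6 12 38 16 15 18 27 11 10 19 10 36 4 14 15 8 16 4 3 18-4 10-4 8 2-7-12-3-10 0-9 7-10 7-3 24-3 29-12 15-1 21 2 7-1 14-7 10-10 2-6 0-9-3-4-34-16 23-21 23-2 28 4 1-27 4-10 28 0 20 7 15 2 22-15 20-3 5-10 4-24 0-12-2-5 11 6 19-1 24 22 9 4 19 1z"/><path data-sink="474 591" data-exterior="1" d="M512 199l-2 1 2 4 0 12-4 24-5 10-20 3-22 15-15-2-20-7-28 0-4 10-1 27-28-4-15 0-11 3-20 20 34 16 3 4 0 9-2 6-10 10-14 7-7 1-21-2-15 1-29 12-28 5-7 5-3 6 2 15 4 10 18 24 3 24-3 6-11 12-27 14-14 16-14 24-10 30-1 22 425-1 0-358-19-3-9-4-24-22-19 1z"/><path data-sink="84 591" data-exterior="1" d="M23 277l-7 1 0 313 149 1 3-7 0-15 7-22 17-32 14-16 27-14 11-12 3-6-3-24-8-12-9-8-33 8-4-3-8-16-14-15-36-4-19-10-11-10-18-27-16-15-12-38-18-6-8-8z"/>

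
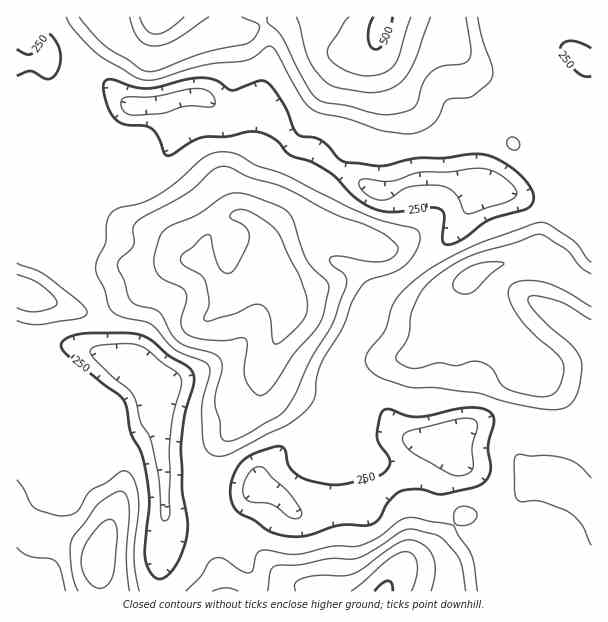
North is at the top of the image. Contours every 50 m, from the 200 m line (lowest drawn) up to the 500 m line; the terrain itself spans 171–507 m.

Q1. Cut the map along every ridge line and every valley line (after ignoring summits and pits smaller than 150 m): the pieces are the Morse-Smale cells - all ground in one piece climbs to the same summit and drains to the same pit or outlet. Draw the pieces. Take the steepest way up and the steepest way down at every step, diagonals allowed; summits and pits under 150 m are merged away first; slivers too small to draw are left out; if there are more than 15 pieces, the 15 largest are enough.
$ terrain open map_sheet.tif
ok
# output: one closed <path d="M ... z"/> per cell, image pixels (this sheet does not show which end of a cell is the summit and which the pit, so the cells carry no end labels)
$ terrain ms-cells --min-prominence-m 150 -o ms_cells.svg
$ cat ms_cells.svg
<path d="M51 60l-12 2-23 1 0 275 19 5 40 3 18 4 36 14 15 11 7 12 1 11 6 15 4 45 2 12 1 30 14 0 12-2 22-16 17 0 15 5 10 0 7-16 19-19 27-10 22-21 33-17 17 5 22 25 14 6 19 0 35-14 31-8 14 2 16 7 20 5 16 0 25-10-1-253-13-2-2 38-4-5-42-1-17-6-28-3-15-8-26-4-25 0-30 12-11 2-40-23-21-18-9-3-11 0-4-3-25-32-8-5-14-4-7 5-17 0-18-12-6-1-16 1-33 9-17 0-7-4-26-26-13-9z"/><path d="M591 16l-574 0-1 46 23 0 12-2 32 6 16 10 26 26 7 4 17 0 33-9 16-1 6 1 18 12 17 0 7-5 14 4 8 5 25 32 4 3 11 0 9 3 21 18 40 23 11-2 30-12 25 0 26 4 15 8 31 3 17-7 25-20 20-4 0 3 6 4 8-1z"/><path d="M368 404l-11 2-18 9-31 27-27 10-19 19-7 16-10 0-15-5-17 0-22 16-12 2-14 0-7 91 434 0-1-169-24 10-16 0-15-4-21-8-14-2-31 8-35 14-19 0-14-6-22-25z"/><path d="M20 338l-4 1 0 252 142 1 6-68 0-54-2-12-4-45-10-32-13-14-12-5-7 0-8 5-14 16-14 27-15-1-13-7 8-25 18-25 10-2-13-4-40-3z"/><path d="M92 350l-14 2-11 13-7 12-8 21 2 6 17 6 9 0 14-27 14-16 13-5z"/><path d="M578 162l-23 6-22 18-19 8 16 5 42 1 4 5z"/>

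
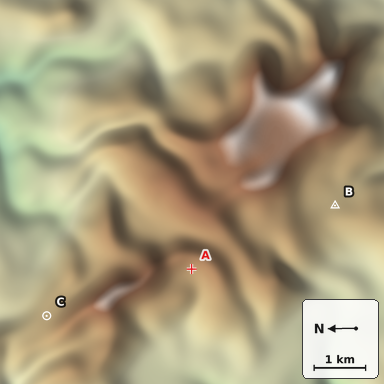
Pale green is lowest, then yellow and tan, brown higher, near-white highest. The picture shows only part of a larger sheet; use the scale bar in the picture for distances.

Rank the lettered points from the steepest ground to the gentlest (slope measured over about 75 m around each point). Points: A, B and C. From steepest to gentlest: A C B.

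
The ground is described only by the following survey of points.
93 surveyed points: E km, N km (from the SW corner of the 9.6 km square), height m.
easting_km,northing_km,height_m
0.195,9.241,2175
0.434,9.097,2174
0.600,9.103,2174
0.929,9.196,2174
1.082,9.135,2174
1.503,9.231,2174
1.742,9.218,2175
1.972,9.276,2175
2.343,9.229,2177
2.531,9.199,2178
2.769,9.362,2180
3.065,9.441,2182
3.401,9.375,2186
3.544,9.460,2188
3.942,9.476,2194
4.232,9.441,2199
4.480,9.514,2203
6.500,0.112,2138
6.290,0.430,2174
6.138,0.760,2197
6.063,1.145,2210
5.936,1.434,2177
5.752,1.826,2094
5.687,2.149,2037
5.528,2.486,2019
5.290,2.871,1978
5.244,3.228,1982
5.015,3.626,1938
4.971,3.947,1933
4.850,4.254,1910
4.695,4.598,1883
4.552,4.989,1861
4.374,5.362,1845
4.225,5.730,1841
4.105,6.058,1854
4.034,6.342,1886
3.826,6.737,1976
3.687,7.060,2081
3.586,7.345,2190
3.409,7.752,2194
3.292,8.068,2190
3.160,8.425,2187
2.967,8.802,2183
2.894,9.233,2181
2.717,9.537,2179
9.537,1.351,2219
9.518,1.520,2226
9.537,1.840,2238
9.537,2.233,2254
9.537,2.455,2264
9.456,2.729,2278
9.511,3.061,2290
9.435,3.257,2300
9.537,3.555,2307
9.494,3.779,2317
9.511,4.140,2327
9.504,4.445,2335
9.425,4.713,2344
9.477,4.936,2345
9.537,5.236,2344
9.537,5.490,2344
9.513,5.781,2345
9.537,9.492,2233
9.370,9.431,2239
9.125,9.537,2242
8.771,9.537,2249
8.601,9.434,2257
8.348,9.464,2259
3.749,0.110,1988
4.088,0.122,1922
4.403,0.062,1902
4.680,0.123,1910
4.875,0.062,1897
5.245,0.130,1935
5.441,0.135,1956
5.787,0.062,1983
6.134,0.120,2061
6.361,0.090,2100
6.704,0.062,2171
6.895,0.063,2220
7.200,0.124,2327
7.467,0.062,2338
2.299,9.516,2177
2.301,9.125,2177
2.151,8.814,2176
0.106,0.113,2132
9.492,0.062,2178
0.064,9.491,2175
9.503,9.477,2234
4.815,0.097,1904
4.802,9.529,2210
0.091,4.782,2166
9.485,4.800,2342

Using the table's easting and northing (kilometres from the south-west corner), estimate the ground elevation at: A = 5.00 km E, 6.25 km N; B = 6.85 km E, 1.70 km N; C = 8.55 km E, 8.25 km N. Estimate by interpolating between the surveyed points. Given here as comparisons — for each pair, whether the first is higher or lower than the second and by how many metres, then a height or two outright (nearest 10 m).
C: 370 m higher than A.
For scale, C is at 2310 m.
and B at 2170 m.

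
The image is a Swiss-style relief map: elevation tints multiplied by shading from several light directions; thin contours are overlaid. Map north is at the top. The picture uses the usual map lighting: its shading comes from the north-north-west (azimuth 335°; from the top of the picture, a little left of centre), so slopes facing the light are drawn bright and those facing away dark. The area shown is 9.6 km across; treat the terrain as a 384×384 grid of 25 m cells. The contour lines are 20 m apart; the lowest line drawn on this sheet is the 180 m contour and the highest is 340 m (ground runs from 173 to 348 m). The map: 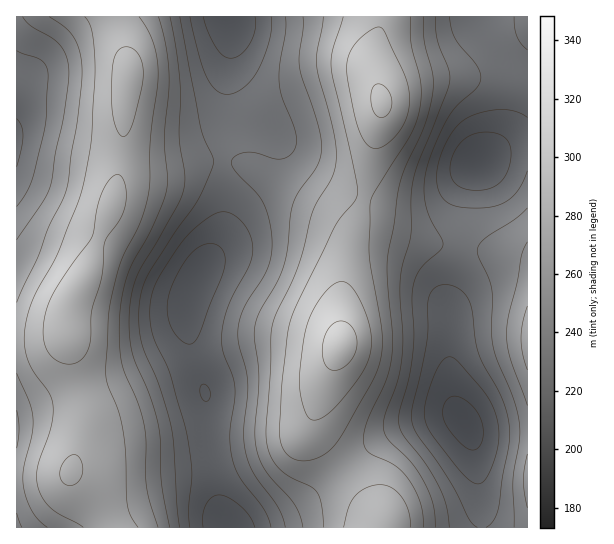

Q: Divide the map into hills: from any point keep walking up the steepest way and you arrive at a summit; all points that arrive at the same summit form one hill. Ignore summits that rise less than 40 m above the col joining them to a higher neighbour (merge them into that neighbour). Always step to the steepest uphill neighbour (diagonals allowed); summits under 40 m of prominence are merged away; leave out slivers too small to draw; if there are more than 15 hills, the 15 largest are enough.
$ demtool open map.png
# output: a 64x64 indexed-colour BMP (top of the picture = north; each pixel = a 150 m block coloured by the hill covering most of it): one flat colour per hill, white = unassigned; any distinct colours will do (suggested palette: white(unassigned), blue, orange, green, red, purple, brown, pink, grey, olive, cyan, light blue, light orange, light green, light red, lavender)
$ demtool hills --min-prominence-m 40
<image width="64" height="64" href="data:image/bmp;base64,Qk12CAAAAAAAAHYAAAAoAAAAQAAAAEAAAAABAAQAAAAAAAAIAAATCwAAEwsAABAAAAAAAAAA////ALR3HwAOf/8ALKAsACgn1gC9Z5QAS1aMAMJ34wB/f38AIr28AM++FwDox64AeLv/AIrfmACWmP8A1bDFABEREREREREREREREREiIiIiIiIiIiIiIiIiIiIiREREERERERERERERERERESIiIiIiIiIiIiIiIiIiIiJEREQRERERERERERERERESIiIiIiIiIiIiIiIiIiIiIkRERBERERERERERERERERIiIiIiIiIiIiIiIiIiIiIiREREEREREREREREREREREiIiIiIiIiIiIiIiIiIiIiJEREQRERERERERERERERESIiIiIiIiIiIiIiIiIiIiIkRERBERERERERERERERERIiIiIiIiIiIiIiIiIiIiIiREREEREREREREREREREREiIiIiIiIiIiIiIiIiIiIiJEREQRERERERERERERERESIiIiIiIiIiIiIiIiIiIiJERERBERERERERERERERESIiIiIiIiIiIiIiIiIiIiIkREREERERERERERERERERIiIiIiIiIiIiIiIiIiIiIiREREQREREREREREREREREiIiIiIiIiIiIiIiIiIiIiJERERBERERERERERERERESIiIiIiIiIiIiIiIiIiIiJEREREERERERERERERERERIiIiIiIiIiIiIiIiIiIiIkREREQREREREREREREREREiIiIiIiIiIiIiIiIiIiIkRERERBERERERERERERERESIiIiIiIiIiIiIiIiIiIiREREREERERERERERERERERIiIiIiIiIiIiIiIiIiIiJEREREQRERERERERERERERIiIiIiIiIiIiIiIiIiIiJERERERBEREREREREREREREiIiIiIiIiIiIiIiIiIiIkREREREERERERERERERERESIiIiIiIiIiIiIiIiIiIiREREREQRERERERERERERERIiIiIiIiIiIiIiIiIiIiJERERERBERERERERERERERIiIiIiIiIiIiIiIiIiIiIkREREREEREREREREREREREiIiIiIiIiIiIiIiIiIiIiREREREQRERERERERERERESIiIiIiIiIiIiIiIiIiIiJERERERBERERERERERERERIiIiIiIiIiIiIiIiIiIiIkREREREERERERERERERERIiIiIiIiIiIiIiIiIiIiIiREREREQREREREREREREREiIiIiIiIiIiIiIiIiIiIiJERERERBERERERERERERERIiIiIiIiIiIiIiIiIiIiIkREREREEREREREREREREREiIiIiIiIiIiIiIiIiIiIiREREREQRERERERERERERESIiIiIiIiIiIiIiIiIiIiJERERERBERERERERERERERIiIiIiIiIiIiIiIiIiIiIiREREREERERERERERERERESIiIiIiIiIiIiIiIiIiIiJEREREQRERERERERERERERIiIiIiIiIiIiIiIiIiIiIkRERERBERERERERERERERESIiIiIiIiIiIiIiIiIiIiREREREEREREREREREREREREiIiIiIiIiIiIiIiIiIiJEREREQRERERERERERERERESIiIiIiIiIiIiIiIiIiIiRERERBEREREREREREREREREiIiIiIiIiIiIiIiIiIiJEREREERERERERERERERERESIiIiIiIiIiIiIiIiIiIkREREQRERERERERERERERERIiIiIiIiIiIiIiIiIiIiRERERBEREREREREREREREREiIiIiIiIiIiIiIiIiIiJEREREERERERERERERERERESIiIiIiIiIiIiIjMzIiIkREREQRERERERERERERERERIiIiIiIiIiIzMzMzMzIiRERERBEREREREREREREREREiIiIiIiIiMzMzMzMzMzJEREREERERERERERERERERESIiIiIiIjMzMzMzMzMzMiREREQRERERERERERERERERIiIiIiIjMzMzMzMzMzMzJERERBEREREREREREREREREiIiIiIjMzMzMzMzMzMzMzREREERERERERERERERERESIiIiIzMzMzMzMzMzMzMzM0REQRERERERERERERERERIiIiIjMzMzMzMzMzMzMzMzMkRBEREREREREREREREREiIiIjMzMzMzMzMzMzMzMzMyIiERERERERERERERERESIiIjMzMzMzMzMzMzMzMzMzMiIRERERERERERERERERIiIjMzMzMzMzMzMzMzMzMzMyIhEREREREREREREREREiIjMzMzMzMzMzMzMzMzMzMzIiERERERERERERERERESIjMzMzMzMzMzMzMzMzMzMzMiIRERERERERERERERERIjMzMzMzMzMzMzMzMzMzMzMyIhEREREREREREREREREjMzMzMzMzMzMzMzMzMzMzMzIiERERERERERERERERESMzMzMzMzMzMzMzMzMzMzMzMiIREREREREREREREREREzMzMzMzMzMzMzMzMzMzMzMyIhERERERERERERERERETMzMzMzMzMzMzMzMzMzMzMzIiERERERERERERERERERMzMzMzMzMzMzMzMzMzMzMzMiIREREREREREREREREREzMzMzMzMzMzMzMzMzMzMzMiIhERERERERERERERERETMzMzMzMzMzMzMzMzMzMzMyIiERERERERERERERERERMzMzMzMzMzMzMzMzMzMzMyIiIREREREREREREREREREzMzMzMzMzMzMzMzMzMzMzIiIhERERERERERERERERETMzMzMzMzMzMzMzMzMzMzIiIi"/>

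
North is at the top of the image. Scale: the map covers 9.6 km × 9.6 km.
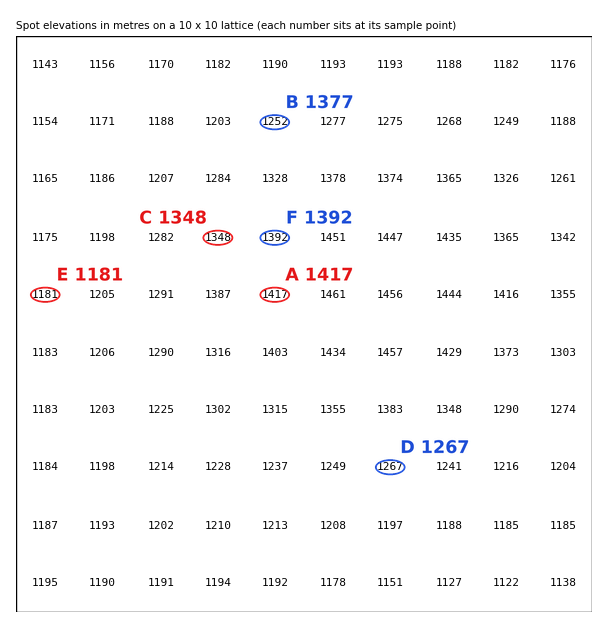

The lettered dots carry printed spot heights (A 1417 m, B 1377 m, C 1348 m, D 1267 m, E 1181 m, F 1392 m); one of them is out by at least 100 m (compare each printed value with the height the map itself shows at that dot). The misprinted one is B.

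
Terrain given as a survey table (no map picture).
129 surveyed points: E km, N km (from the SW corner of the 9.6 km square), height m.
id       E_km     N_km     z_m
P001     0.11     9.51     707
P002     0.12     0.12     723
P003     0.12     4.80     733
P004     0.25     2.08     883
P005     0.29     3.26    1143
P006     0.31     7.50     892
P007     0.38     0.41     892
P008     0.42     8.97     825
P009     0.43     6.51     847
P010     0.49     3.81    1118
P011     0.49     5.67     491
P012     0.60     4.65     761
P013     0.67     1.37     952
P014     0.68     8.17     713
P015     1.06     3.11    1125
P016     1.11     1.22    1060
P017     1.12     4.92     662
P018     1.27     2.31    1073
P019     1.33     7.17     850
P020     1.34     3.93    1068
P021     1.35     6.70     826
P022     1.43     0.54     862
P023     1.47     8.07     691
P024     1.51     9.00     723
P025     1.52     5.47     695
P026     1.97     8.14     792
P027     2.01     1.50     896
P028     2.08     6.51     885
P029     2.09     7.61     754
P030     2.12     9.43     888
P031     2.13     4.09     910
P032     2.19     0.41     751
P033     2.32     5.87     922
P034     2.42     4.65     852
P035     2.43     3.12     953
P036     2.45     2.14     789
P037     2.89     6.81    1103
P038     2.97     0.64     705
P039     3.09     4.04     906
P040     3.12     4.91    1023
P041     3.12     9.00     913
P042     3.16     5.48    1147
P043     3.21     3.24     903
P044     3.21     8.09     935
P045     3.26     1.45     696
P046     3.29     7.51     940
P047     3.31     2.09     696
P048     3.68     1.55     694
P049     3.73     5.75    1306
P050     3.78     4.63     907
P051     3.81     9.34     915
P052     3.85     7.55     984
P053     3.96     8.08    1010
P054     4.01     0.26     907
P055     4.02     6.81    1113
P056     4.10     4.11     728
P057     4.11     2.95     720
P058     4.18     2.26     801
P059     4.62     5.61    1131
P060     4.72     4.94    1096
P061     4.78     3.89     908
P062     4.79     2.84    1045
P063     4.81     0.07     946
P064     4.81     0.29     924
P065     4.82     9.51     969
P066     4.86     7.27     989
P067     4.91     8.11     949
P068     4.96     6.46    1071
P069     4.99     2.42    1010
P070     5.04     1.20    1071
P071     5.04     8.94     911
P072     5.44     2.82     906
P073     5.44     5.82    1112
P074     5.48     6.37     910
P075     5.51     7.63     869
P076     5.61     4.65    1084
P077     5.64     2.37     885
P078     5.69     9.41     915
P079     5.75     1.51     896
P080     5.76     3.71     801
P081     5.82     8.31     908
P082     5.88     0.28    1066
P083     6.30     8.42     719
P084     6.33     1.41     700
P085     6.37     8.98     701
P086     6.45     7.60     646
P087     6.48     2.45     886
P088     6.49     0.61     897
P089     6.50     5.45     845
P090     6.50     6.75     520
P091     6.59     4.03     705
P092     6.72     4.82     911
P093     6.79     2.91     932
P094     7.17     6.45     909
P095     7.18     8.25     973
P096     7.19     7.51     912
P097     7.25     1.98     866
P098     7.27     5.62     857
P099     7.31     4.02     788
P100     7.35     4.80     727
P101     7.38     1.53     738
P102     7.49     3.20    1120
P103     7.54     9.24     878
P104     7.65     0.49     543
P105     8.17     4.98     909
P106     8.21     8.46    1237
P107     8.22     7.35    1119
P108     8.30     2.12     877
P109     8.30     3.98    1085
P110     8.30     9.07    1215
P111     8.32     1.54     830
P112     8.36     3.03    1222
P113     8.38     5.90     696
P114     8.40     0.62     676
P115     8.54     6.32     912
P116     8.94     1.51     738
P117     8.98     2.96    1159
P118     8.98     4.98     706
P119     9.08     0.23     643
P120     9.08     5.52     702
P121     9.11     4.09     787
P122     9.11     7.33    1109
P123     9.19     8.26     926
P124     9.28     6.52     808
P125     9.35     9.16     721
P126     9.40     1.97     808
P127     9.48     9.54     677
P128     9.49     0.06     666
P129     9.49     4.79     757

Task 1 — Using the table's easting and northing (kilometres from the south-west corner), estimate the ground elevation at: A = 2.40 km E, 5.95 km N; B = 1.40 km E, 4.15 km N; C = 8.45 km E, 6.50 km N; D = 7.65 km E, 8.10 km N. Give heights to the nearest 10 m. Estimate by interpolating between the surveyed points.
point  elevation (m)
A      980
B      900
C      950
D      1120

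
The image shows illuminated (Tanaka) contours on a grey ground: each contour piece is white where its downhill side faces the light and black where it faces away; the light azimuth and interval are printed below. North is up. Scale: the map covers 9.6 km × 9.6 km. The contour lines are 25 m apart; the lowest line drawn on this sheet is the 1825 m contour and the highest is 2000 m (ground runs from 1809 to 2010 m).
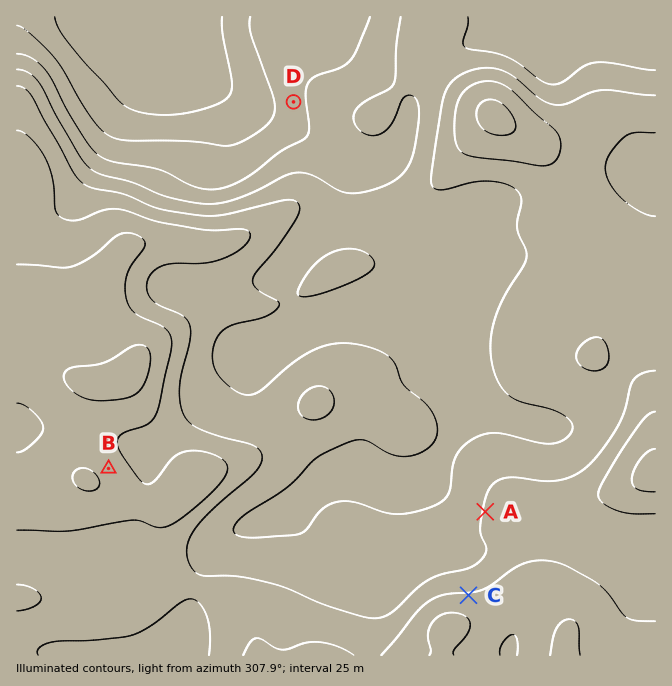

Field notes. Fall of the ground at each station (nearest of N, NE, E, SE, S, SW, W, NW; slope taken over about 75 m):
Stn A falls W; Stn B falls NE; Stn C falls N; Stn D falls W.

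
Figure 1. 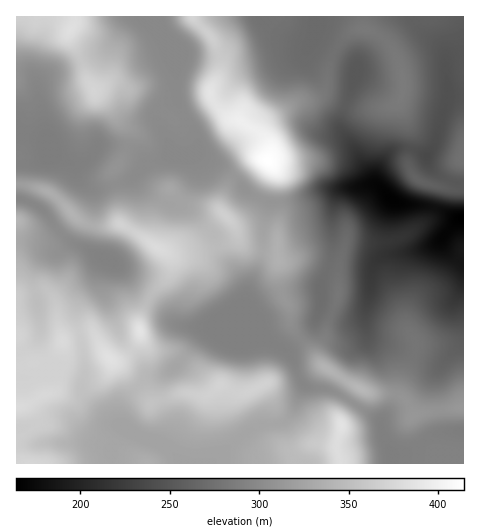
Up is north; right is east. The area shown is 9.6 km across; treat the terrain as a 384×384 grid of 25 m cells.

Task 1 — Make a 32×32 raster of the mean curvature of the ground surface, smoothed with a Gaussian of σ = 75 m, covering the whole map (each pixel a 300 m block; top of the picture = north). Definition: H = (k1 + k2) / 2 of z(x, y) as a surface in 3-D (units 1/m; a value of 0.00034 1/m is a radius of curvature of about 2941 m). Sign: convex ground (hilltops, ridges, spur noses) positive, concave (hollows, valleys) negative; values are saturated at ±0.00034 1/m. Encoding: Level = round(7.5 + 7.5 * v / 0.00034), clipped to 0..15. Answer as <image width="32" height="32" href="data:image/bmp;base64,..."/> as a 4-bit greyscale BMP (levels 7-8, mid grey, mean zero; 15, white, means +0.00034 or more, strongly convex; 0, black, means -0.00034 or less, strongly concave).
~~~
<image width="32" height="32" href="data:image/bmp;base64,Qk12AgAAAAAAAHYAAAAoAAAAIAAAACAAAAABAAQAAAAAAAACAAATCwAAEwsAABAAAAAAAAAAAAAAABEREQAiIiIAMzMzAERERABVVVUAZmZmAHd3dwCIiIgAmZmZAKqqqgC7u7sAzMzMAN3d3QDu7u4A////AJq6h3eJh3d3h3hkm9RXeIh0RWd4dmd3d3iYqaqSZ2eIeah3d2Znd3ZWZnePs2mFVYd2hmZrdWmZVYZ47zJJqqqZmYdli6mrireGV4A8eZiad5lZlWd7qbq+9iIK/op1and5Zrt2M2nqjPRM/YVYdUiIeGfLeYaZQiRDb6FUd4dXhotZpJybdFZmZohXVXeZh6WKbHP9E0Z3d3mFpmaZqYiVmHxX2RVld3dqdKdGmpdWlJiHOHtWl1Z2m5SbRYmXZqi4hYhauGqVV4hkjVSImZaIiZVkNpp5t1a5dHxFh5mWlUeFYyiqmXaWu8dsVHZ2ZoZ2QyF/yYiKtaiIXHaHU0qYZHq9+5qWWqS4d0ynm9hH9xrov3ZlVr6WmYhOplesczBvhGlXZnr3VUeKS2ZCAASP90VWV6plhRFVEQA1Iq//l1Vol2eIZWUM/9WFUkz5ZmZndpp2ZndB796cyHVek5yHd4ZYeHd1J7rOeHVZRWRrd3Z1WJh4cauJ6ANUeImnS3dmhHl2eEH8qrM4RpqZlll3Z62nhHYtycyJmoaaqpZnhmiduMdlT4fTN6ikaHqXZ4ZVy6qYZj7Hg0VmtVZ6l2hlMrd6VncnqYRnZ6VWipdoVnqWanZ3FryEd3eYR5qHZ5qdmHl2cx/LdXd3eZmYZ3eZeLlUZ2f6RjaId3eYdniI"/>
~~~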